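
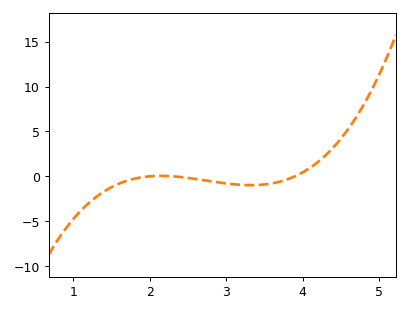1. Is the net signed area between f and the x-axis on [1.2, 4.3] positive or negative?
negative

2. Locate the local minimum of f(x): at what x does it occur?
3.3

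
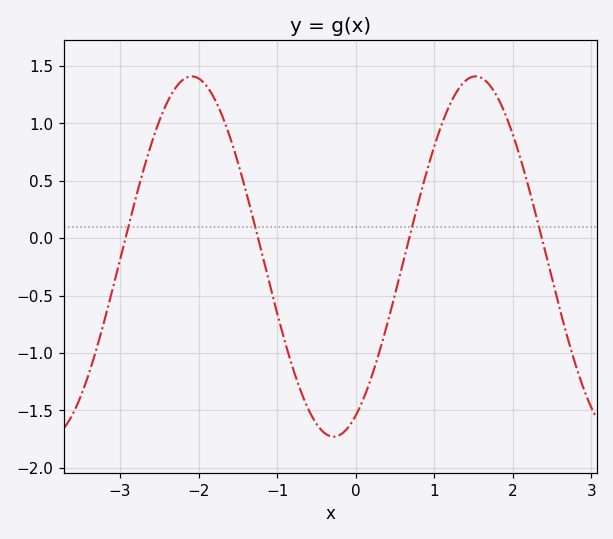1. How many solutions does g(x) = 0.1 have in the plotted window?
4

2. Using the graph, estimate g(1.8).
1.25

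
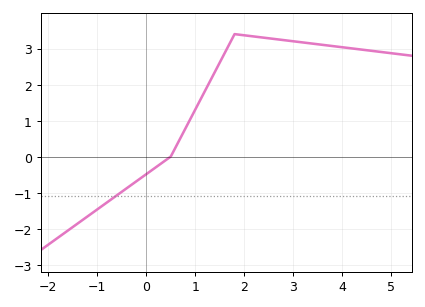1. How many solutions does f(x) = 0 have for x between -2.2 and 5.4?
1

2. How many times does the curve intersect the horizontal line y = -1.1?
1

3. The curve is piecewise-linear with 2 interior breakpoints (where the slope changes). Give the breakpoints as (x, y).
(0.5, 0); (1.8, 3.4)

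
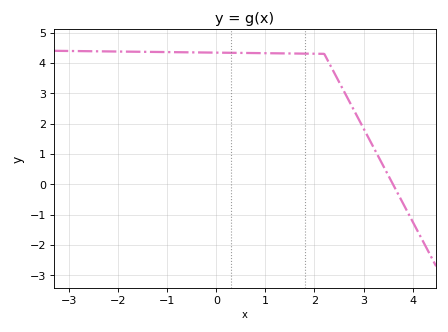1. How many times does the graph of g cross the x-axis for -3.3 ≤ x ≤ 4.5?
1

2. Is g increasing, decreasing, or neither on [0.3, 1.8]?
decreasing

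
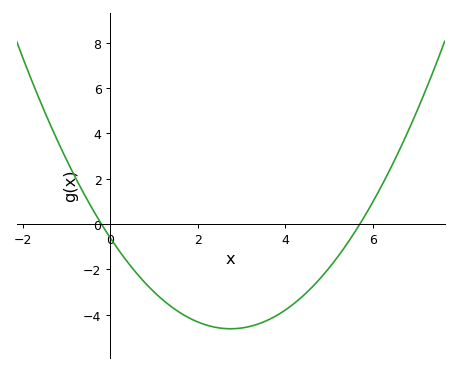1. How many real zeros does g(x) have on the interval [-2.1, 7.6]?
2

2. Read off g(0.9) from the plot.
-2.8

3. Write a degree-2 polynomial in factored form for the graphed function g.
y = 0.53(x + 0.2)(x - 5.7)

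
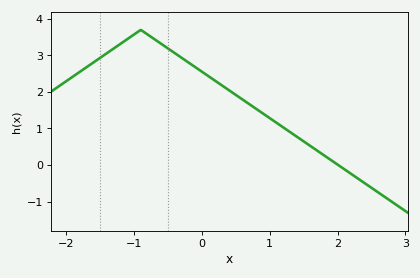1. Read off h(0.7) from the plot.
1.67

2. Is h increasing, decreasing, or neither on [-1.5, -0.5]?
neither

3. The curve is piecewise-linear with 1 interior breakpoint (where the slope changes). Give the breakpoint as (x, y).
(-0.9, 3.7)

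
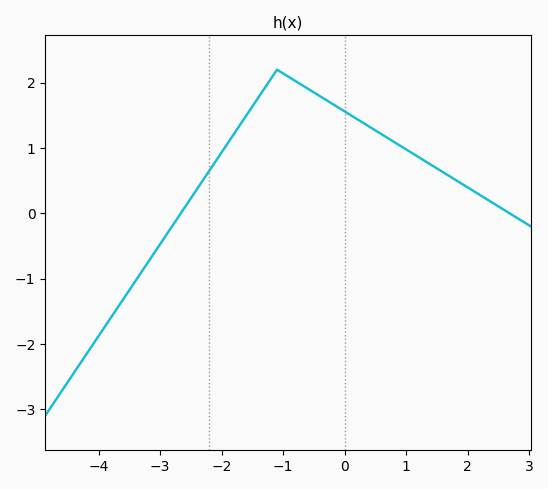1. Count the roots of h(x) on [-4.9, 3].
2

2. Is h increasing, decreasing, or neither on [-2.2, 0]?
neither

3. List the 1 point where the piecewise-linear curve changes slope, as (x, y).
(-1.1, 2.2)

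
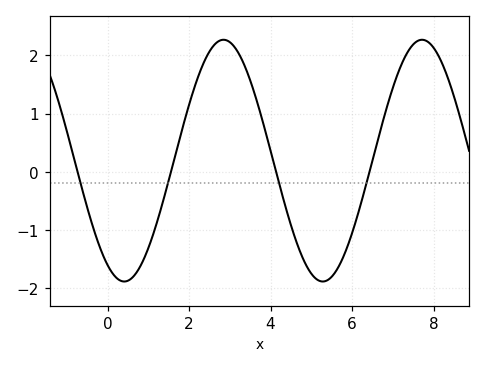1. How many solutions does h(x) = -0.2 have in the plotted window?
4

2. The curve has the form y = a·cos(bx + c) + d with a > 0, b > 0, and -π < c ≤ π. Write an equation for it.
y = 2.08cos(1.3x + 2.6) + 0.19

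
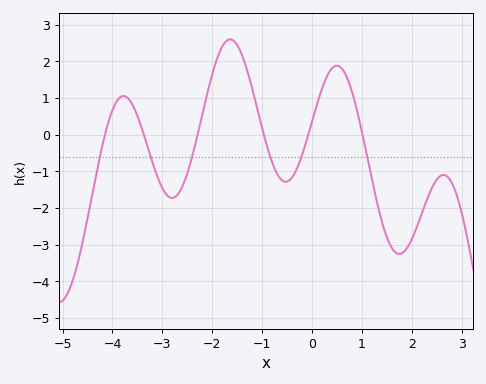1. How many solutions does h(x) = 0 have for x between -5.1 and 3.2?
6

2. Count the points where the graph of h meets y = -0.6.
6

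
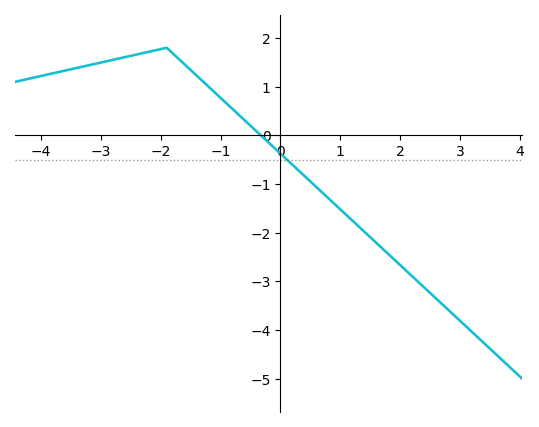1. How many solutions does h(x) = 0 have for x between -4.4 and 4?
1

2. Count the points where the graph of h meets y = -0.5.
1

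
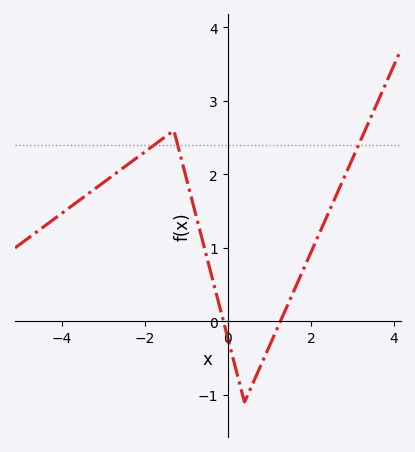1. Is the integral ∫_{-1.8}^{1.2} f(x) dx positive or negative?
positive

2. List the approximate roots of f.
-0.105, 1.26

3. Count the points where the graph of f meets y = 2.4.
3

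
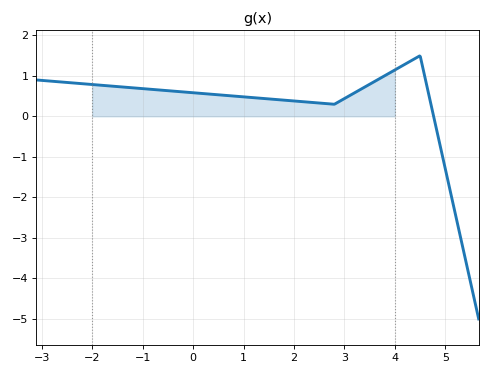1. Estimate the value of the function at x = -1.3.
0.7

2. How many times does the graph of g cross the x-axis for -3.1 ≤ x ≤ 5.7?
1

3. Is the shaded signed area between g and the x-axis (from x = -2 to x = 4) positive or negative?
positive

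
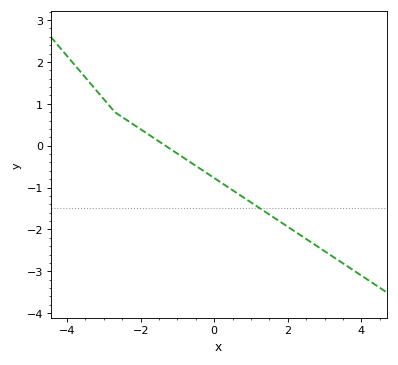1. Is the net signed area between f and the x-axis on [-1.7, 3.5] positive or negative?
negative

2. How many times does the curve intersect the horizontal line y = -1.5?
1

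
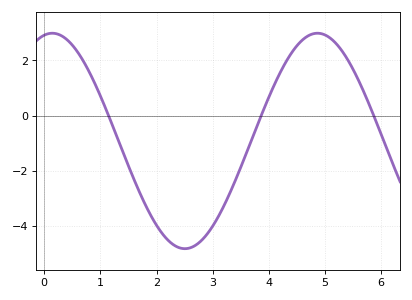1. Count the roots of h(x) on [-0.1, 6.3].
3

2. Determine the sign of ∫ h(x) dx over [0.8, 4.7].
negative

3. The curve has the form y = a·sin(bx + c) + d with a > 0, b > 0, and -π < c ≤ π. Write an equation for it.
y = 3.9sin(1.3x + 1.4) - 0.92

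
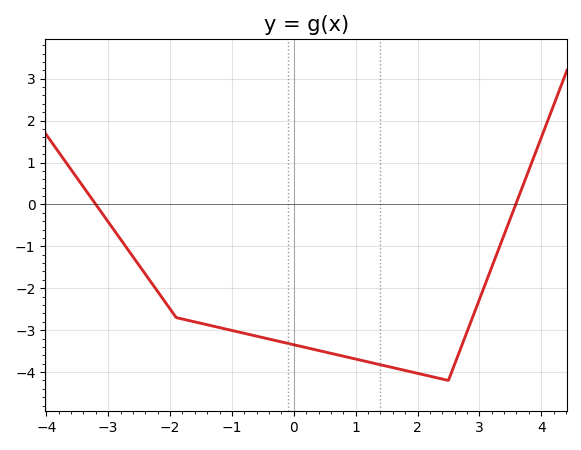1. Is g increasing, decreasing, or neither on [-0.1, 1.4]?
decreasing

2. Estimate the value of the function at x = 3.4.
-0.7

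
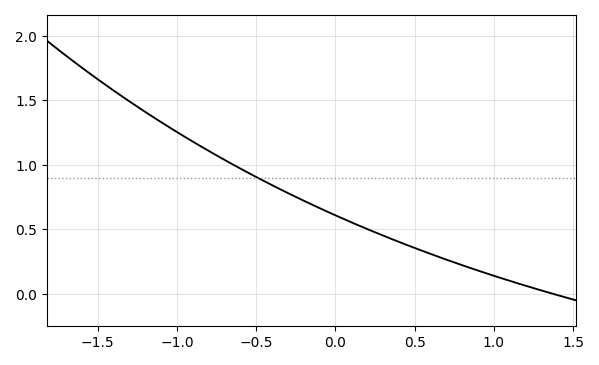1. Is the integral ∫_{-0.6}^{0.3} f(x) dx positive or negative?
positive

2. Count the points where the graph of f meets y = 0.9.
1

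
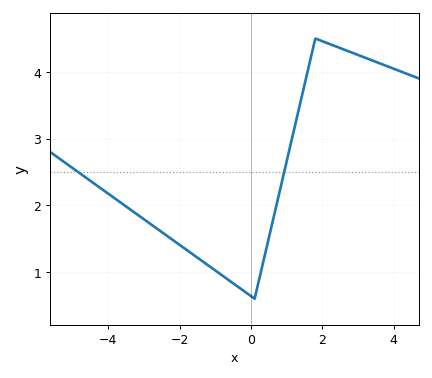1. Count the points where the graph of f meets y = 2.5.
2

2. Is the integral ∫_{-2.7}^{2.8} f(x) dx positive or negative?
positive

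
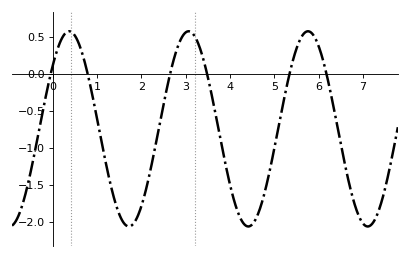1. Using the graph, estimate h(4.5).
-2.05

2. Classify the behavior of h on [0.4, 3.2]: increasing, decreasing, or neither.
neither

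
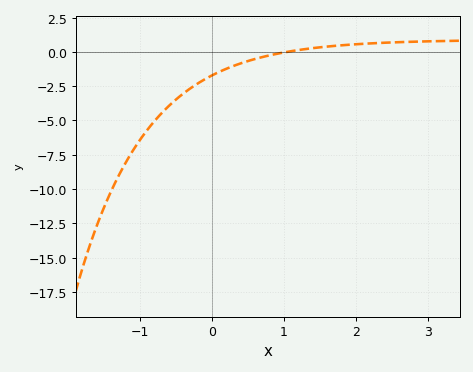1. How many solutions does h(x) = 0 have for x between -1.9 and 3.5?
1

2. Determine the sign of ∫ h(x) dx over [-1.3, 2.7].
negative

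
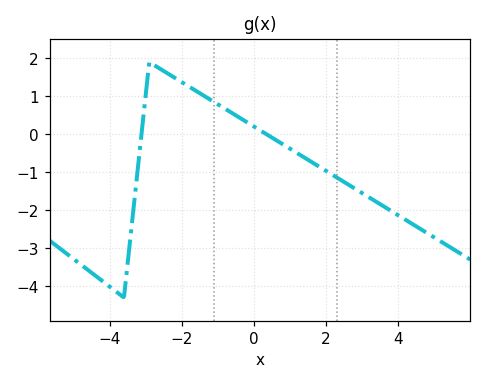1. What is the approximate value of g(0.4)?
0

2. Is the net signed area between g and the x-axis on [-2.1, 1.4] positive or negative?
positive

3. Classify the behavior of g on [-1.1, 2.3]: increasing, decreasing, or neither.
decreasing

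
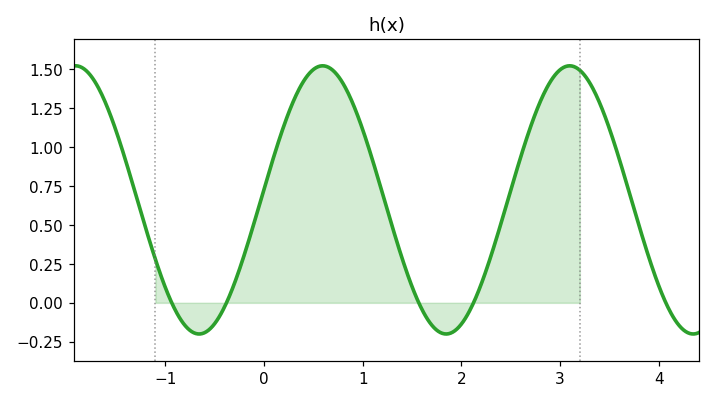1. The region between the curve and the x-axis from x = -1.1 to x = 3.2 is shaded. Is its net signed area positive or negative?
positive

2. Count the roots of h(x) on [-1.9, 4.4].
5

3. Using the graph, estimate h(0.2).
1.13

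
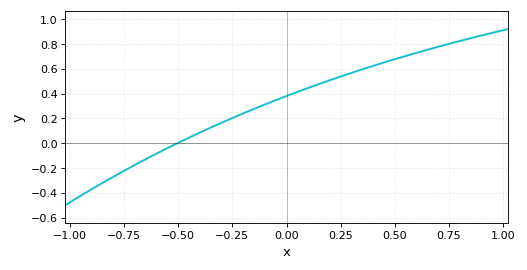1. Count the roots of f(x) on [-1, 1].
1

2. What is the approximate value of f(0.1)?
0.445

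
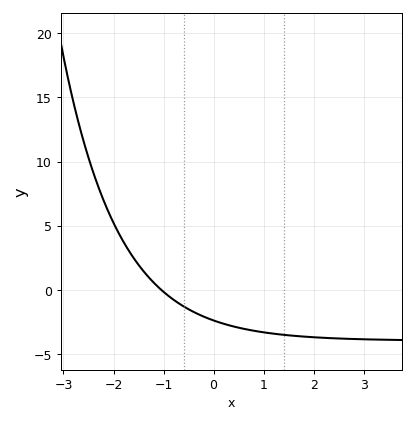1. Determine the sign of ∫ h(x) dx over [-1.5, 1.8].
negative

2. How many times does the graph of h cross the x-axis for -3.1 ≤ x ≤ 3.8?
1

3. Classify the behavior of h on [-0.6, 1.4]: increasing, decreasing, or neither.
decreasing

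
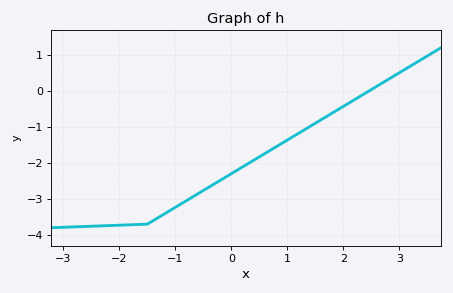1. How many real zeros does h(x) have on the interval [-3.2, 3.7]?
1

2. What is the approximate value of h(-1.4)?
-3.61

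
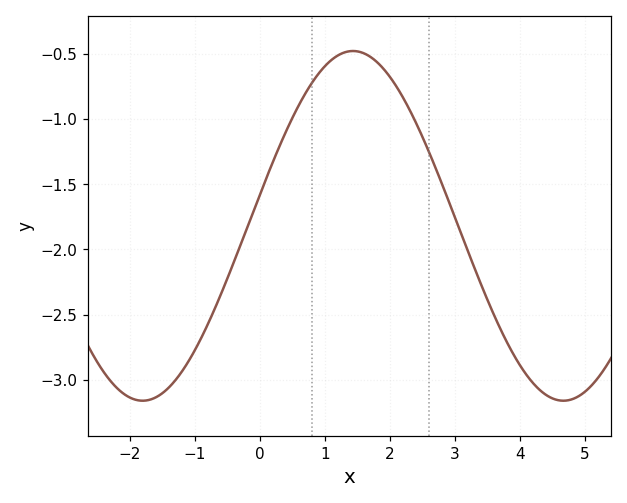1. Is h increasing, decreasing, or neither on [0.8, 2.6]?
neither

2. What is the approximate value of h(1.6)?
-0.498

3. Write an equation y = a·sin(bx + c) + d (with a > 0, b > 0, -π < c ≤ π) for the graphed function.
y = 1.34sin(0.97x + 0.182) - 1.82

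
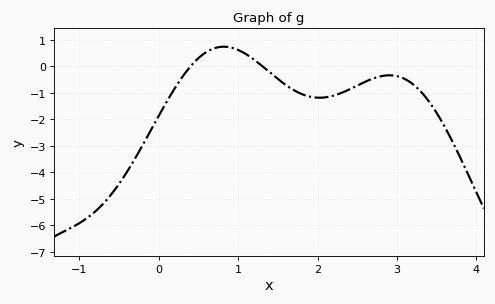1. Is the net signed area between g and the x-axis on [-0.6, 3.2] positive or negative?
negative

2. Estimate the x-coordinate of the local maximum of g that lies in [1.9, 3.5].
2.9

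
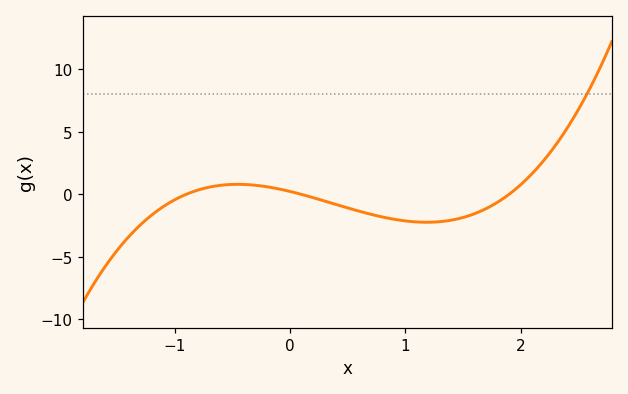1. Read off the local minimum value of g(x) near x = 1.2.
-2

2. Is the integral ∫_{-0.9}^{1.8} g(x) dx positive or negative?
negative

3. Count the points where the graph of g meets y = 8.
1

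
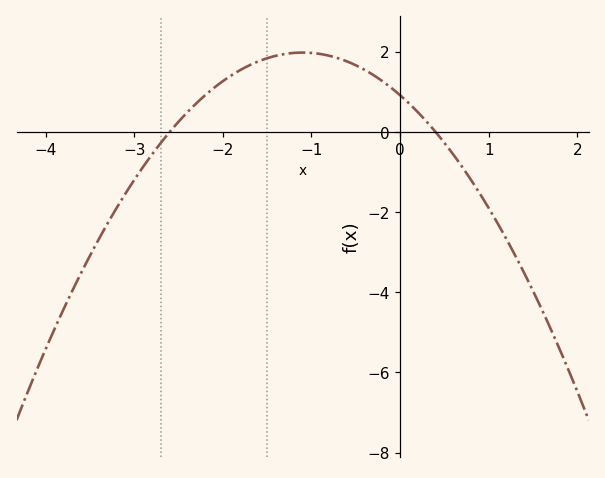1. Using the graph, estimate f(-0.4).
1.6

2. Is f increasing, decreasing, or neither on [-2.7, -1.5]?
increasing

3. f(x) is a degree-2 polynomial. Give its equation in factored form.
y = -0.88(x + 2.6)(x - 0.4)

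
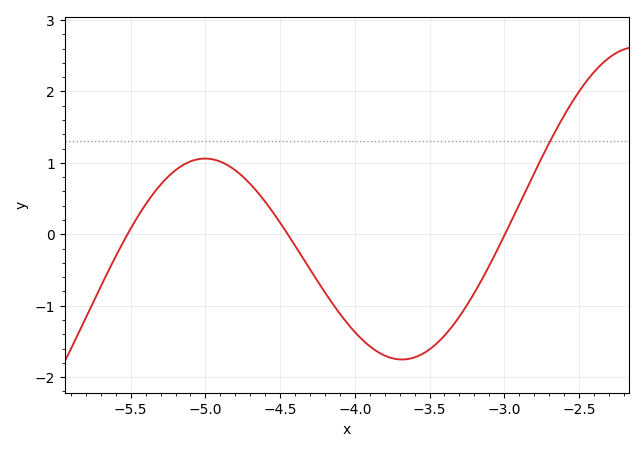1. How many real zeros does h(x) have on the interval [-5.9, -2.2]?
3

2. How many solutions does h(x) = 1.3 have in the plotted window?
1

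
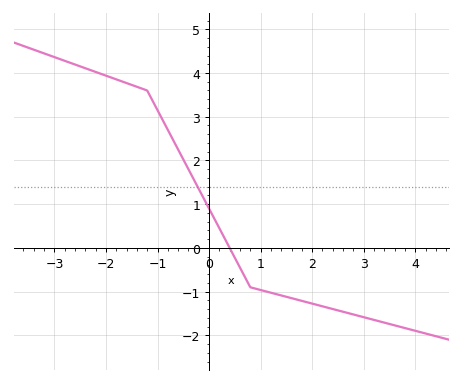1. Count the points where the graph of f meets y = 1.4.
1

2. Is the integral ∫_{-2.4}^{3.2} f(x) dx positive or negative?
positive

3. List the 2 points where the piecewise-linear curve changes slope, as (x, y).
(-1.2, 3.6); (0.8, -0.9)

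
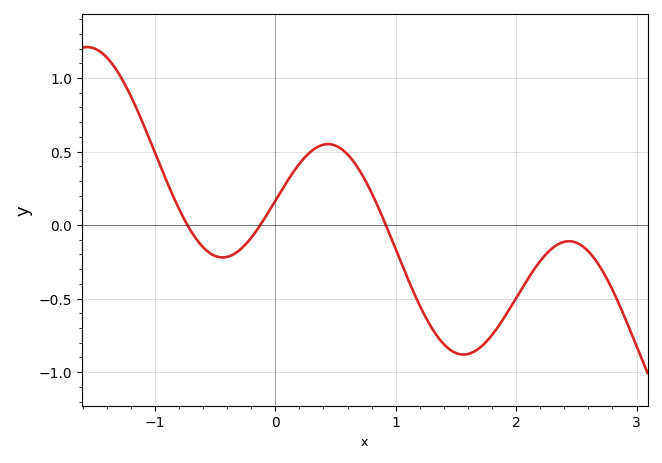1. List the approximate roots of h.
-0.7, -0.1, 0.9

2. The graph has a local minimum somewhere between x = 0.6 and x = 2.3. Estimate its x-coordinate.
1.6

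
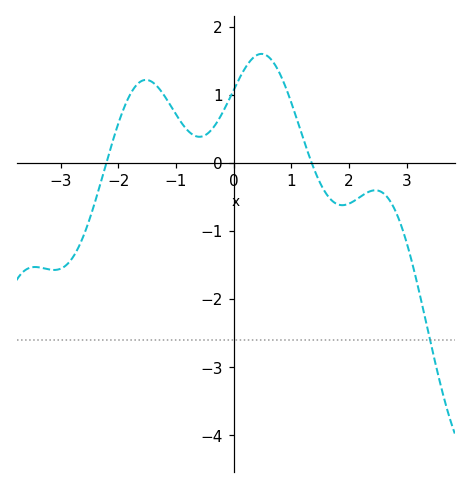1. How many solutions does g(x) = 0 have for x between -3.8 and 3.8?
2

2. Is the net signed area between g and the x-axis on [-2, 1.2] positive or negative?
positive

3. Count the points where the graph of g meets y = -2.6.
1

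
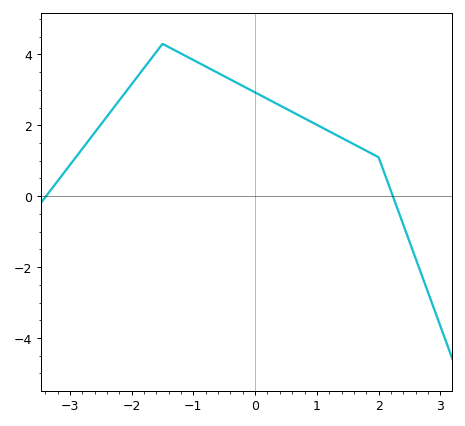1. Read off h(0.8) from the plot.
2.2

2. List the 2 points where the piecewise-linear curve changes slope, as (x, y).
(-1.5, 4.3); (2, 1.1)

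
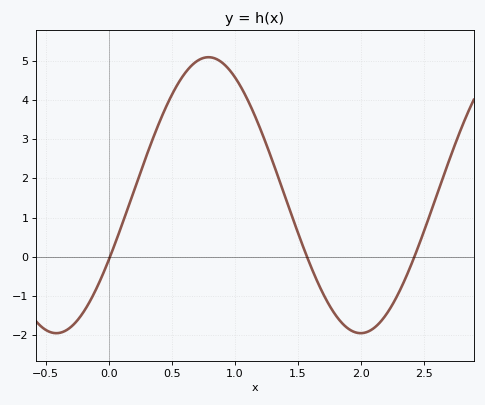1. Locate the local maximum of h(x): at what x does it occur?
0.792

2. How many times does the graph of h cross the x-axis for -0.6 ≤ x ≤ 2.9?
3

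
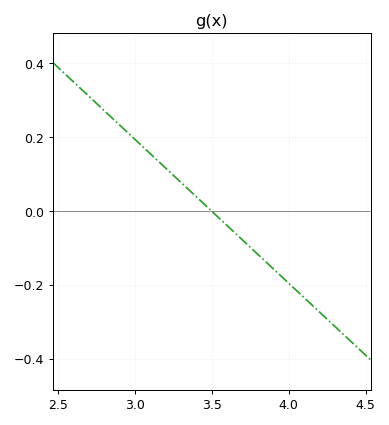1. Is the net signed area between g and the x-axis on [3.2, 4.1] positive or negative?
negative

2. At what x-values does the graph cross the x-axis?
3.5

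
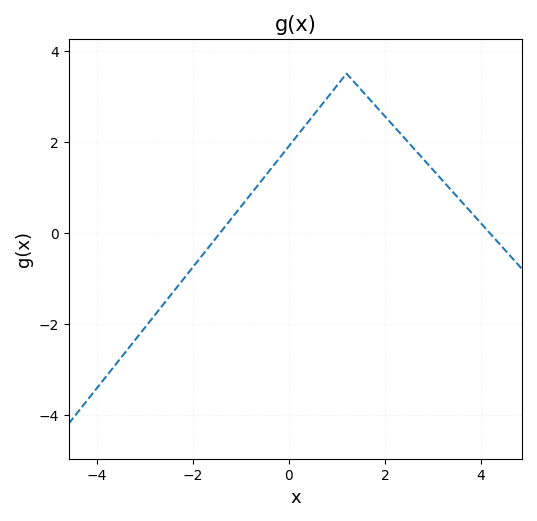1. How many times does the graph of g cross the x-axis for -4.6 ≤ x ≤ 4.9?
2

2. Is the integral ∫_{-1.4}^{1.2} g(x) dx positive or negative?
positive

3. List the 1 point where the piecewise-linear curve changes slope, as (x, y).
(1.2, 3.5)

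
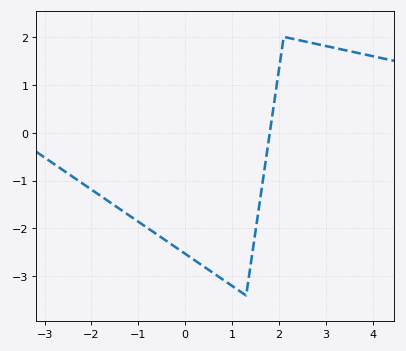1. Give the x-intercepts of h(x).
1.8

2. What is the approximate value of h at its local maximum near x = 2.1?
2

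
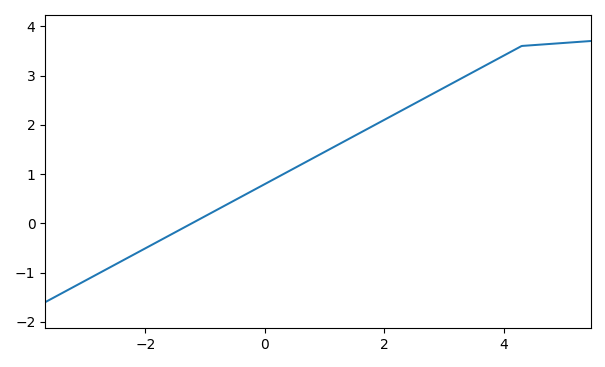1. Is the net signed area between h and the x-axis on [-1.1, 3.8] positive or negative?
positive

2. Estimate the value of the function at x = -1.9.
-0.4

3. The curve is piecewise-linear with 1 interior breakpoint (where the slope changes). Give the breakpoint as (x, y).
(4.3, 3.6)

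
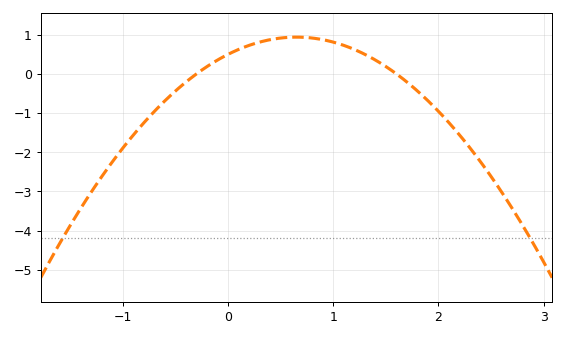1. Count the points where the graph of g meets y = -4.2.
2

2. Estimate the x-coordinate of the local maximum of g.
0.65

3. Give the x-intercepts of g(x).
-0.3, 1.6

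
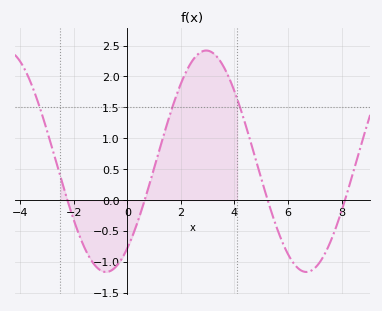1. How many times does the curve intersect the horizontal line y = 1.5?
3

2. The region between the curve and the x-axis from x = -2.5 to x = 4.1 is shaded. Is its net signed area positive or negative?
positive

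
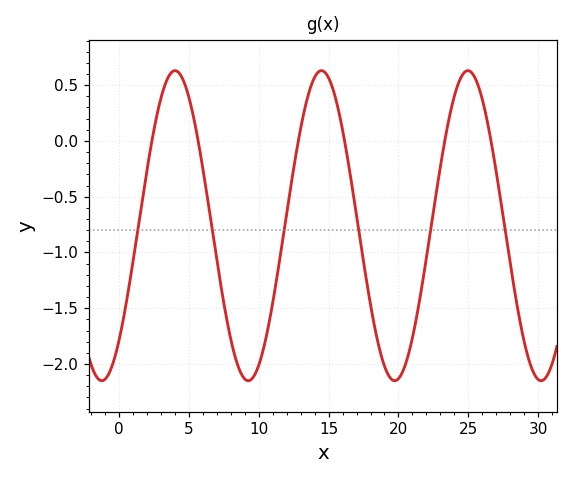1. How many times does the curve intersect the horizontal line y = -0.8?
6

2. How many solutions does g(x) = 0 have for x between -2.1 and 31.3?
6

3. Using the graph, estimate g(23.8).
0.304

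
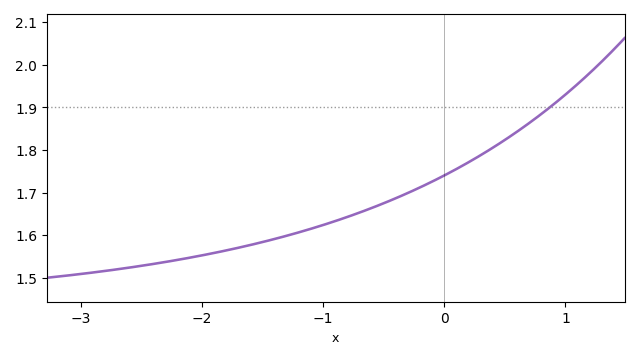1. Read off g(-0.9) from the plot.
1.63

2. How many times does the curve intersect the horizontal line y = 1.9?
1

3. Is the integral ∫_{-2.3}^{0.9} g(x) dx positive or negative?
positive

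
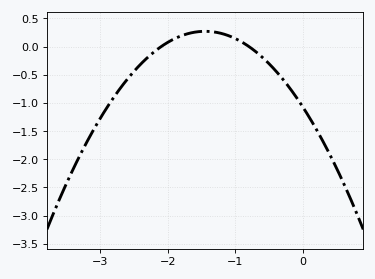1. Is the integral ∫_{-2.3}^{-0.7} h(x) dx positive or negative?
positive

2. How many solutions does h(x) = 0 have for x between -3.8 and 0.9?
2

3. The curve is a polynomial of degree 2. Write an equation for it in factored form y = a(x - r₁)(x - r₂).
y = -0.64(x + 2.1)(x + 0.8)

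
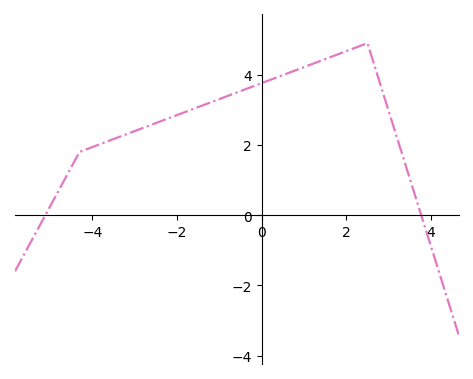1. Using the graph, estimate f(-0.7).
3.44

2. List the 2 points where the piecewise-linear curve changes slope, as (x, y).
(-4.3, 1.8); (2.5, 4.9)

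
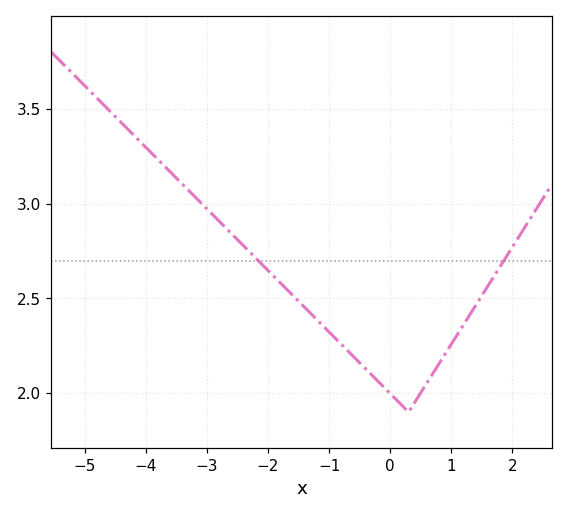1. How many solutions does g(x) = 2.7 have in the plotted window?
2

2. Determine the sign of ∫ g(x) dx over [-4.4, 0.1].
positive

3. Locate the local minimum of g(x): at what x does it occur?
0.2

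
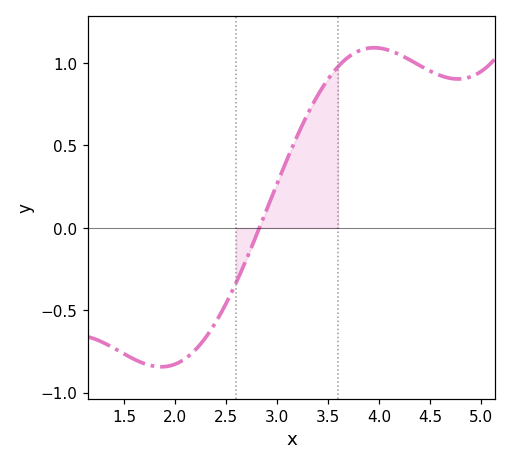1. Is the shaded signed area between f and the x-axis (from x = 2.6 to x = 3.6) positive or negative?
positive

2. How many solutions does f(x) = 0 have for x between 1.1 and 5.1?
1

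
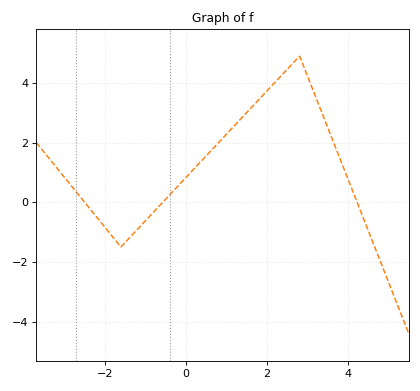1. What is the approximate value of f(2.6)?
4.6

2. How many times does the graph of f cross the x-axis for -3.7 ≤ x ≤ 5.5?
3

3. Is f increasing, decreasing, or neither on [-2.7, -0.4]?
neither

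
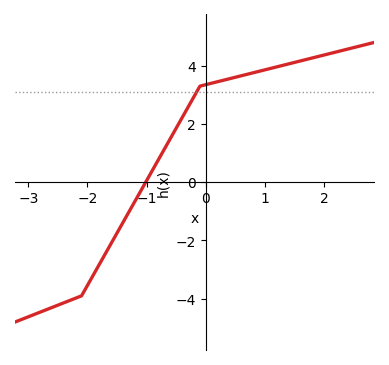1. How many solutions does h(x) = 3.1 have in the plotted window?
1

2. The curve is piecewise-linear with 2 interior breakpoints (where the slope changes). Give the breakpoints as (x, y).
(-2.1, -3.9); (-0.1, 3.3)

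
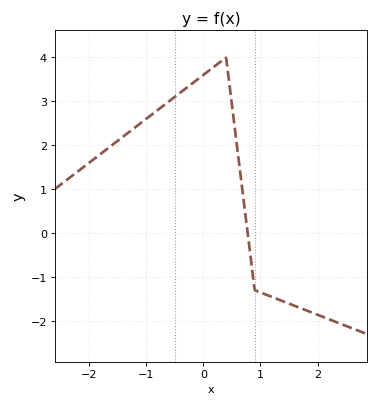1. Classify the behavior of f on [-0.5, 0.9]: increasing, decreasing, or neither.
neither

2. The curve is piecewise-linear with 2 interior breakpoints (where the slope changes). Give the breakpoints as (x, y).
(0.4, 4); (0.9, -1.3)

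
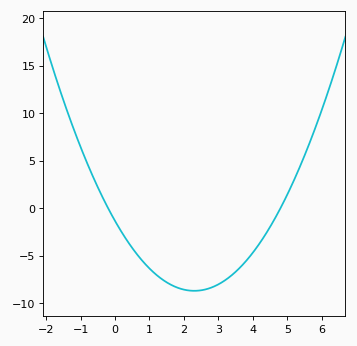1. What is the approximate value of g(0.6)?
-4.5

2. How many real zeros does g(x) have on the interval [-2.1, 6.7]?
2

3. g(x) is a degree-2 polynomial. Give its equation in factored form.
y = 1.39(x + 0.2)(x - 4.8)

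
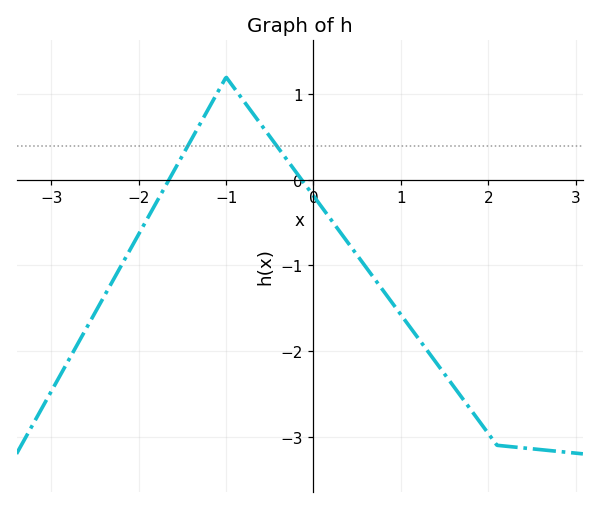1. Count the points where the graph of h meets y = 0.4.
2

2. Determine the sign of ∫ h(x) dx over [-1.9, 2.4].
negative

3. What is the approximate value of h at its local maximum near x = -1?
1.2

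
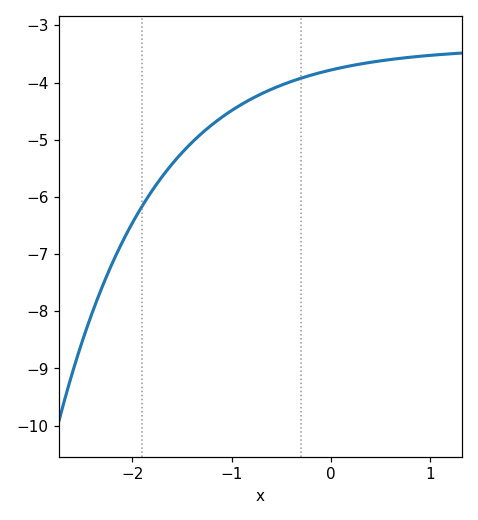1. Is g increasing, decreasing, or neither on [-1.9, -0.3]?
increasing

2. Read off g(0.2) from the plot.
-3.7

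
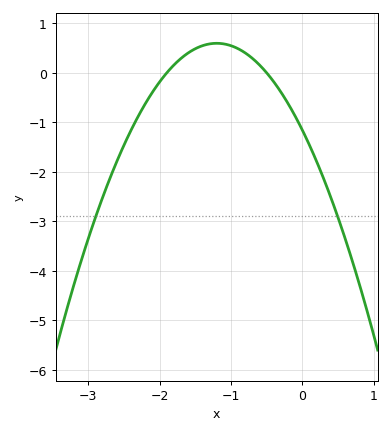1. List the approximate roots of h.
-1.9, -0.5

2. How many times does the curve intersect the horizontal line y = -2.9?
2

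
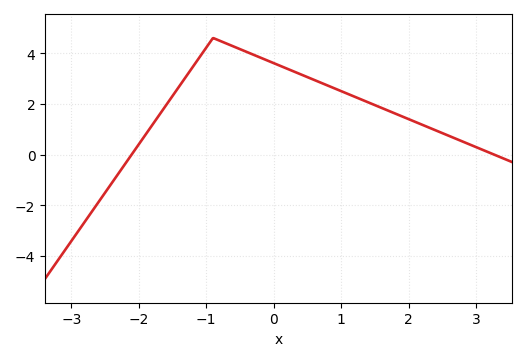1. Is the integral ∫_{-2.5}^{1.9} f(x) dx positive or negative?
positive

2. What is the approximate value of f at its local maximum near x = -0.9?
4.6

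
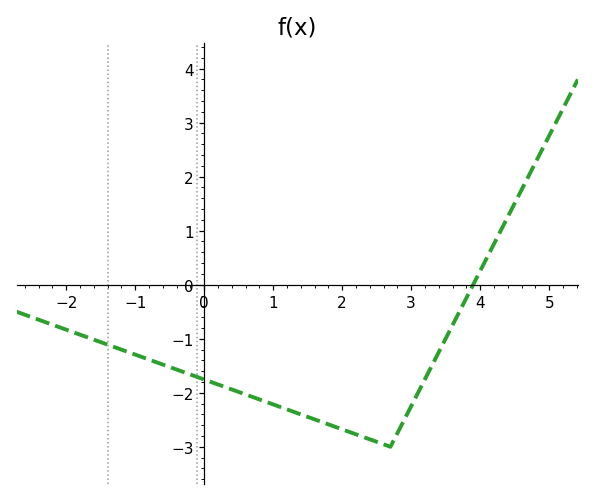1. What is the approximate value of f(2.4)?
-2.9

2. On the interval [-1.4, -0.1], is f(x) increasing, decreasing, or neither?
decreasing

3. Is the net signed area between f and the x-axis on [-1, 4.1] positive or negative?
negative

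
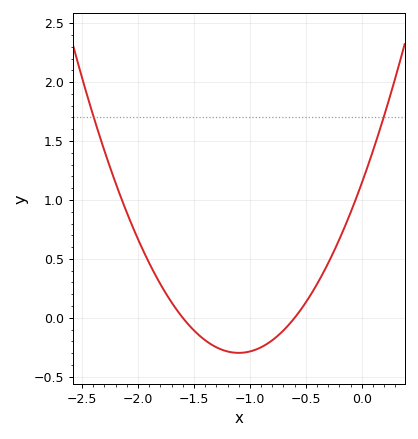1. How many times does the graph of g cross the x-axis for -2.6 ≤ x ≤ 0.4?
2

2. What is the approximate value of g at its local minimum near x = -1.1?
-0.298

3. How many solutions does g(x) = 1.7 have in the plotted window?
2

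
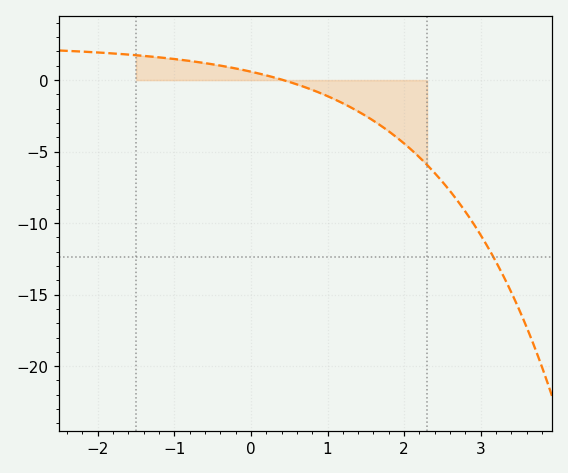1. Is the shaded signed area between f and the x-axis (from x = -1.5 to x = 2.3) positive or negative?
negative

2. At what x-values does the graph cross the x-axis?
0.423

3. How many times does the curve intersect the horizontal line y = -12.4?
1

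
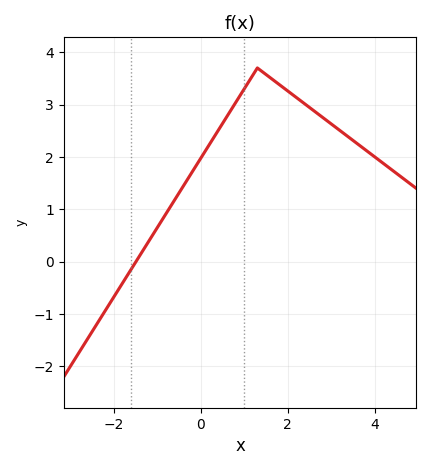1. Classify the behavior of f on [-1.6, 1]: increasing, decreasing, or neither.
increasing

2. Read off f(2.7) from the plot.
2.8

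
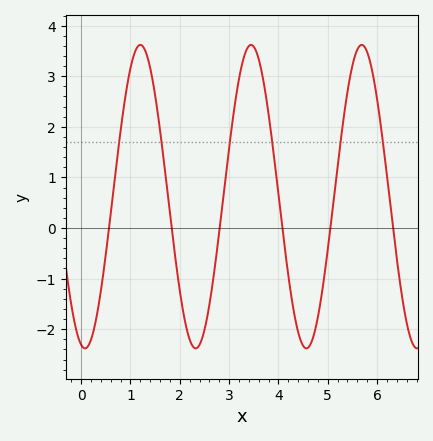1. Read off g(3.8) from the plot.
2.3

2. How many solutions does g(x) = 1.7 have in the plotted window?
6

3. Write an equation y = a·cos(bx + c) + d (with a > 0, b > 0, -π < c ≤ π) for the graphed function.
y = 3cos(2.8x + 2.9) + 0.62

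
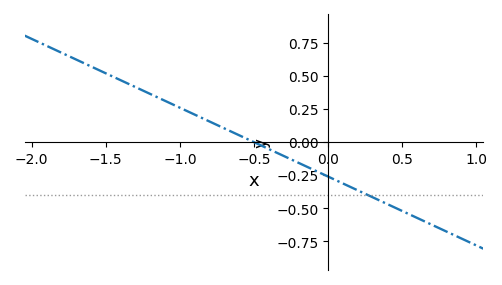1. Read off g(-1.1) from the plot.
0.32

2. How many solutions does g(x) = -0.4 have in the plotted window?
1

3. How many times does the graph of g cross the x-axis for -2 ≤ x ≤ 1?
1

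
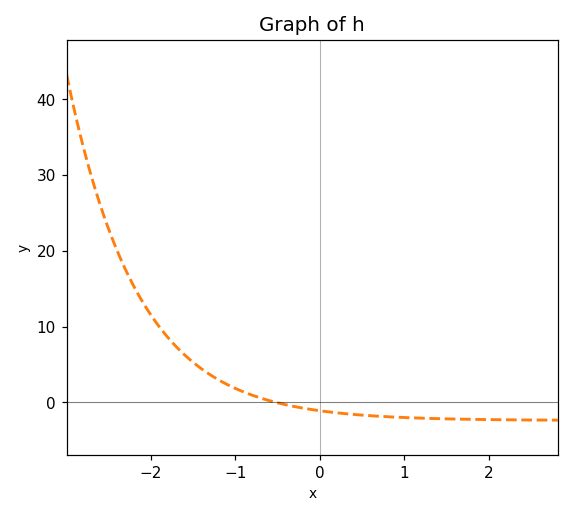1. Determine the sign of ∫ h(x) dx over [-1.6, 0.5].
positive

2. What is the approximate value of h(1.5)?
-2.16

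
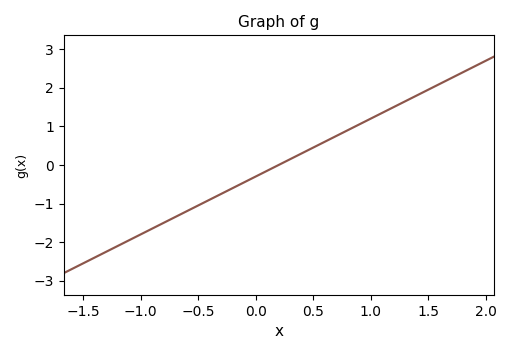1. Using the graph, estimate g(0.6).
0.6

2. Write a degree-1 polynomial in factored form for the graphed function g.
y = 1.5(x - 0.2)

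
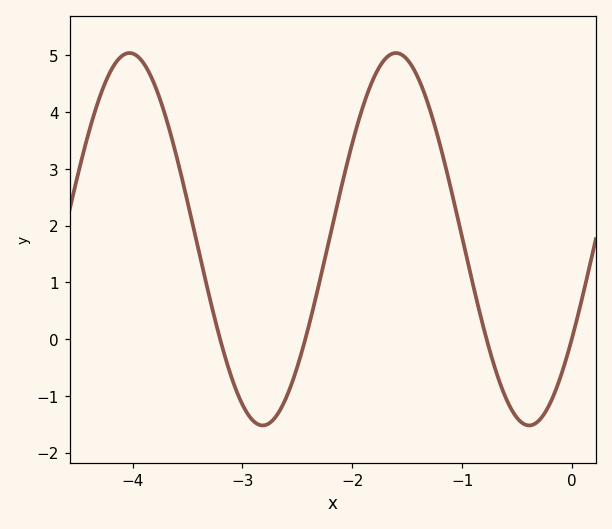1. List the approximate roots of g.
-3.2, -2.4, -0.8, 0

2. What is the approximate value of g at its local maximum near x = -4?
5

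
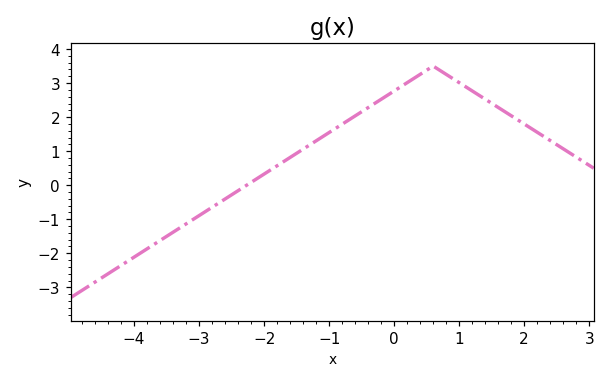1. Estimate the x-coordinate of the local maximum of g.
0.6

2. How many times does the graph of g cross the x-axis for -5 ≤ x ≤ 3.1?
1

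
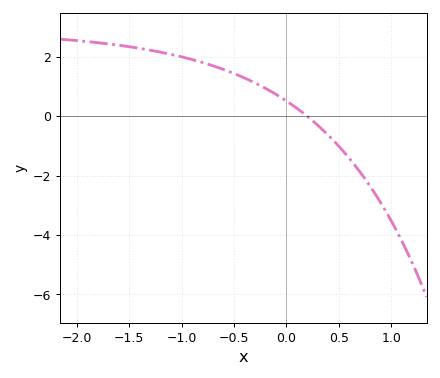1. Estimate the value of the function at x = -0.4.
1.2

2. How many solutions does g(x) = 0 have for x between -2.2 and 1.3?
1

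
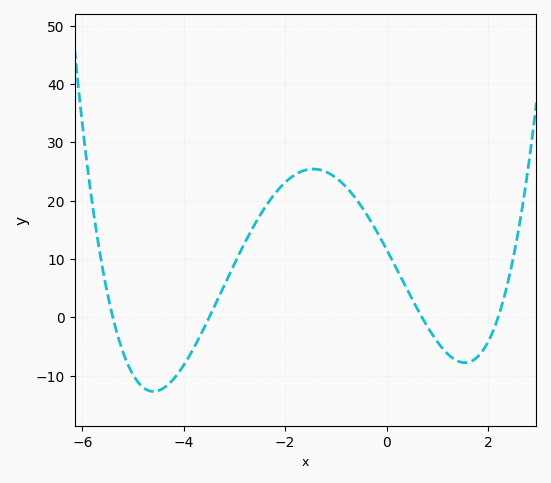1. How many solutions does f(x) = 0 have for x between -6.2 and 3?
4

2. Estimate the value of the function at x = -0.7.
21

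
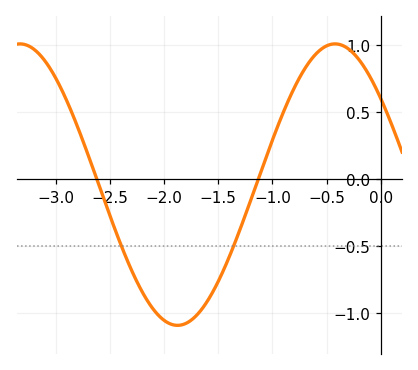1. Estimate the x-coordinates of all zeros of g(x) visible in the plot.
-2.62, -1.13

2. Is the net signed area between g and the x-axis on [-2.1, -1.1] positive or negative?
negative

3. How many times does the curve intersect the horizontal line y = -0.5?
2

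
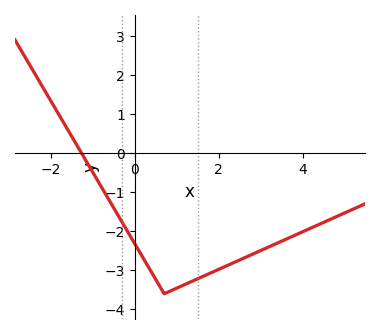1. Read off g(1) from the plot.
-3.46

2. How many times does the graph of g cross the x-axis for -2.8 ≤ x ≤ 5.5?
1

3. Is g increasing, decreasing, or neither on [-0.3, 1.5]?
neither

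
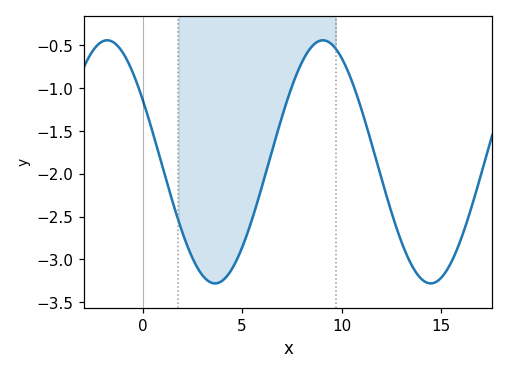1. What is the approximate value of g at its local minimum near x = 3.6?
-3.28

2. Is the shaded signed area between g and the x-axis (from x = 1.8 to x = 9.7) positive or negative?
negative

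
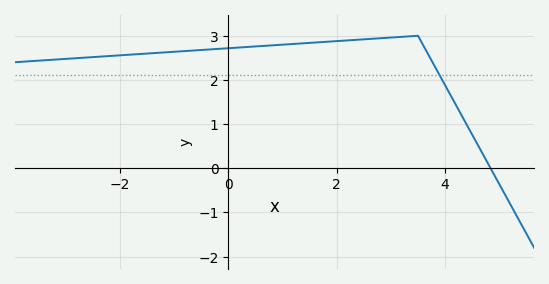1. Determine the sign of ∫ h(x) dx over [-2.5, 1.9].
positive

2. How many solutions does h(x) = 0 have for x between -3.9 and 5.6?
1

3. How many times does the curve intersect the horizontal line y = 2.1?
1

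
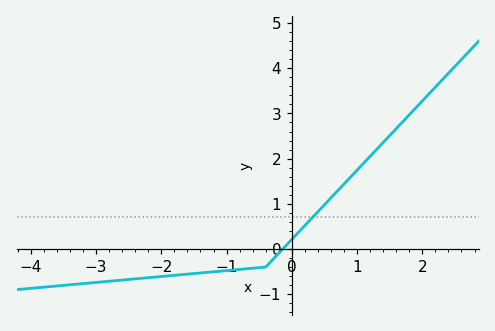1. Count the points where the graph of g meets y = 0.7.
1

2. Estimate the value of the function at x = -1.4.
-0.531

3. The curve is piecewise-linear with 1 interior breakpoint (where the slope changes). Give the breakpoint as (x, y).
(-0.4, -0.4)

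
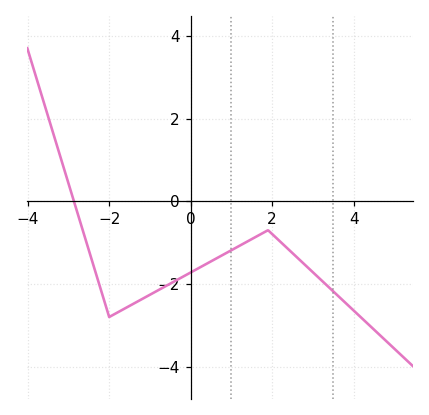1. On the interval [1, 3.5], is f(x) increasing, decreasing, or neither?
neither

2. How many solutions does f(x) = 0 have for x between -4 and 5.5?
1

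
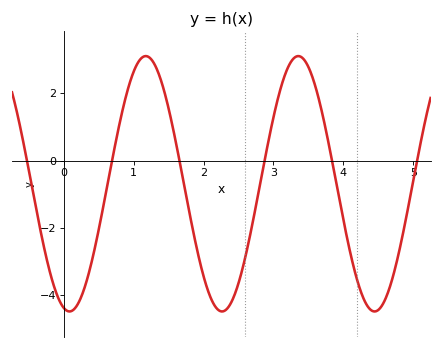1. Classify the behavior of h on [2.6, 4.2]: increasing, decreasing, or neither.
neither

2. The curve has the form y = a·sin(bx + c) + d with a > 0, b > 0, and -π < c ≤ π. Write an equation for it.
y = 3.79sin(2.88x - 1.81) - 0.69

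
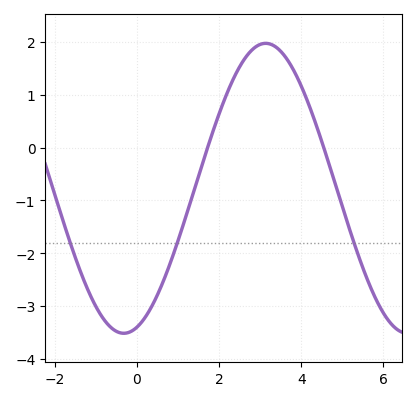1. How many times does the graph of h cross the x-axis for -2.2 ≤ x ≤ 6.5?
2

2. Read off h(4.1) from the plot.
1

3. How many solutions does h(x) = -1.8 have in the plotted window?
3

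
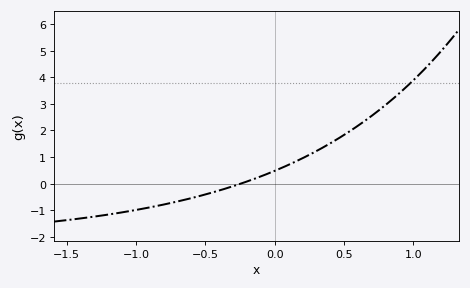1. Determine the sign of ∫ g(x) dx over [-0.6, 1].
positive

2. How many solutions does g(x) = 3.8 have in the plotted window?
1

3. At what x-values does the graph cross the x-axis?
-0.25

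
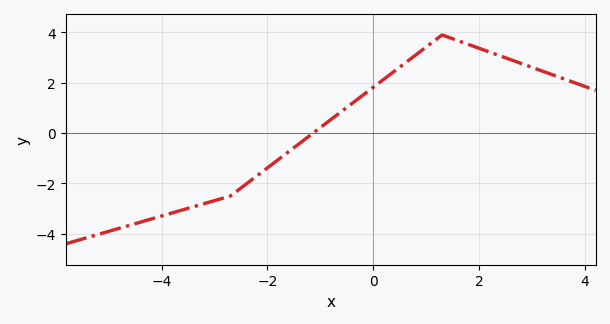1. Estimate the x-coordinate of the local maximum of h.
1.4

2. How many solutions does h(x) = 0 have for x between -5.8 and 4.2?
1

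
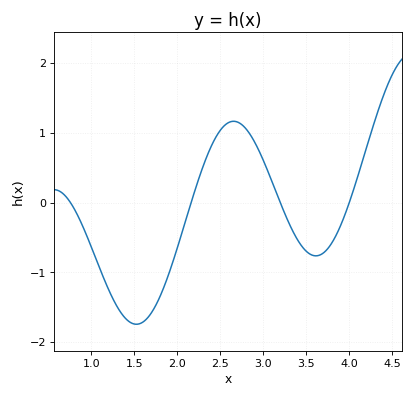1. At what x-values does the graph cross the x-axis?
0.8, 2.2, 3.2, 4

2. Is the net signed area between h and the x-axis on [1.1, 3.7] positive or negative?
negative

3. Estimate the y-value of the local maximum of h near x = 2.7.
1.2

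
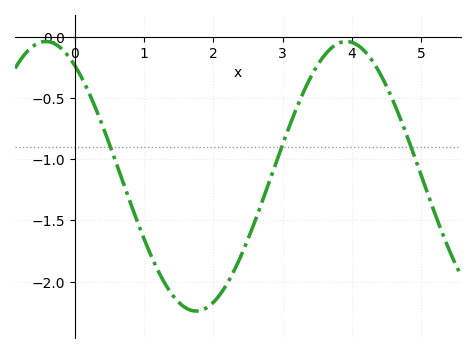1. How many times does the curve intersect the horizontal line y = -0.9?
3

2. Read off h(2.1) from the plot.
-2.1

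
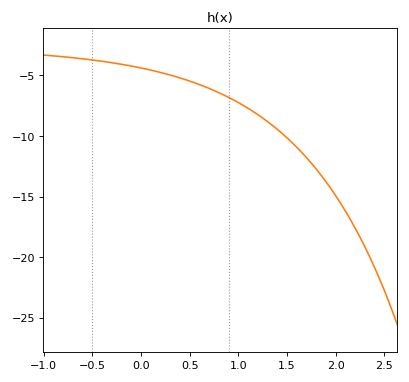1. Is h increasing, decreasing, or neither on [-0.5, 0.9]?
decreasing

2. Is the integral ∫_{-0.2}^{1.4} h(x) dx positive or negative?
negative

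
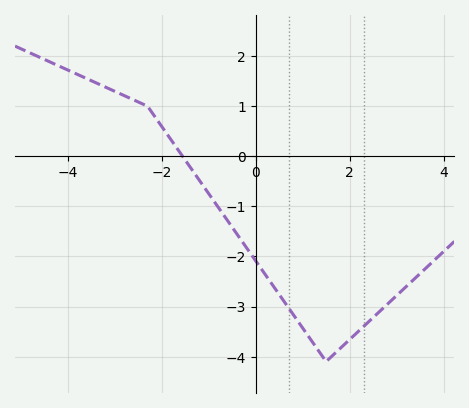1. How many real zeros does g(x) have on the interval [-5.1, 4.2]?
1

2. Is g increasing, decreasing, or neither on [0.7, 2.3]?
neither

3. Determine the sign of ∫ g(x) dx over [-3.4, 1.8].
negative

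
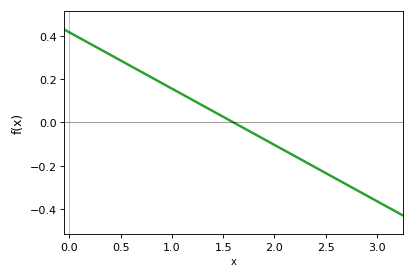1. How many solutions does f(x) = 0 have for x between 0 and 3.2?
1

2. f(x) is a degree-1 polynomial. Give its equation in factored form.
y = -0.26(x - 1.6)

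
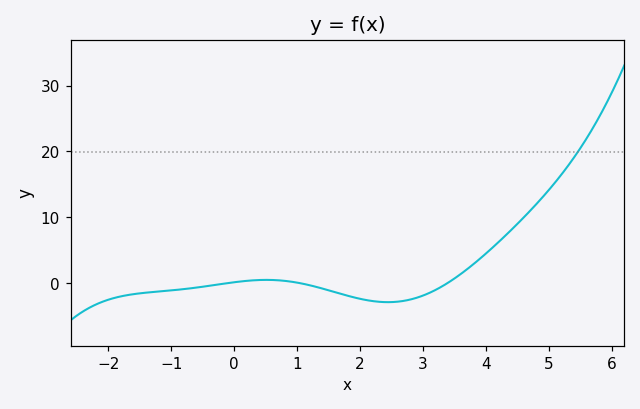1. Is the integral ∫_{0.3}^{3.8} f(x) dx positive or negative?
negative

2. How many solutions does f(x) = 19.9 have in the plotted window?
1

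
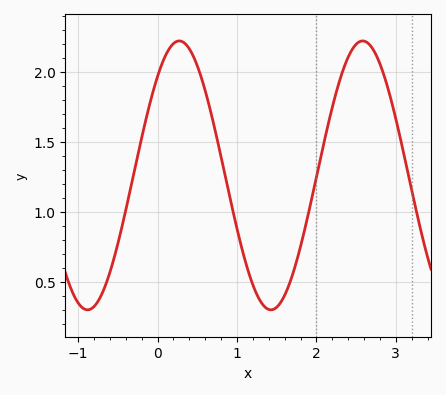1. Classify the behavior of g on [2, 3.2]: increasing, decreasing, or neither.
neither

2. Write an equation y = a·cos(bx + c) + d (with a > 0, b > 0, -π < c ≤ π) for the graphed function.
y = 0.96cos(2.7x - 0.74) + 1.26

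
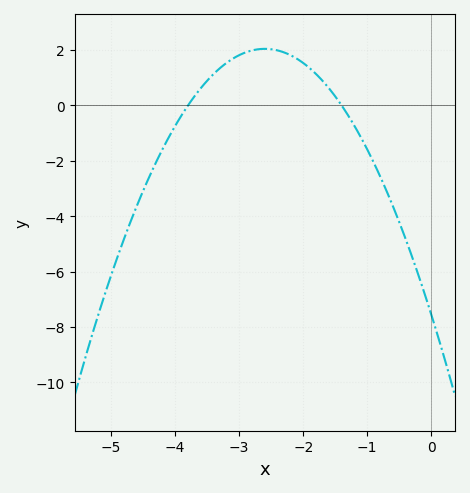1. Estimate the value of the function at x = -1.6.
0.625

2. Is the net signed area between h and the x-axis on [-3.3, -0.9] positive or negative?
positive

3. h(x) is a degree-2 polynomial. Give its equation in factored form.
y = -1.42(x + 3.8)(x + 1.4)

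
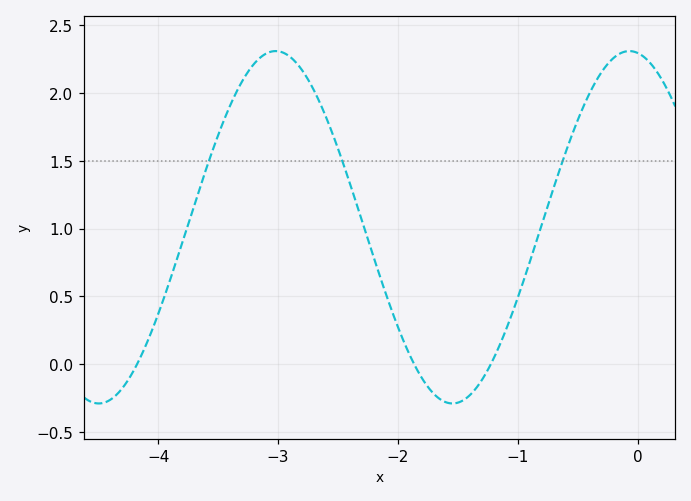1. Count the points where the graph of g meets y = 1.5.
3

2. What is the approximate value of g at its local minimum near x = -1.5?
-0.3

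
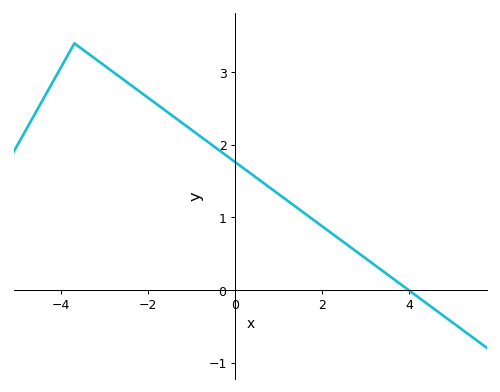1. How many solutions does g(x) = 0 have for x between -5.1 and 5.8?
1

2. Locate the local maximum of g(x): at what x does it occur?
-3.7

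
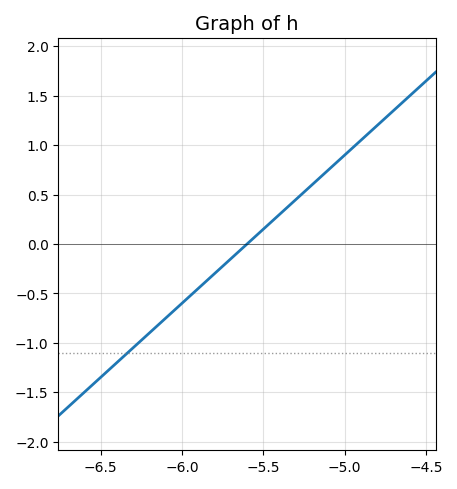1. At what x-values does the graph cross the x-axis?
-5.6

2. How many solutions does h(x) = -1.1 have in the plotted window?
1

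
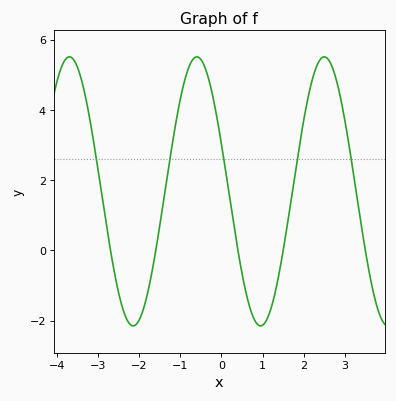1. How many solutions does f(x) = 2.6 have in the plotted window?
5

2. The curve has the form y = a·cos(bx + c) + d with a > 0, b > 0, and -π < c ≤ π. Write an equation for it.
y = 3.83cos(2.03x + 1.21) + 1.68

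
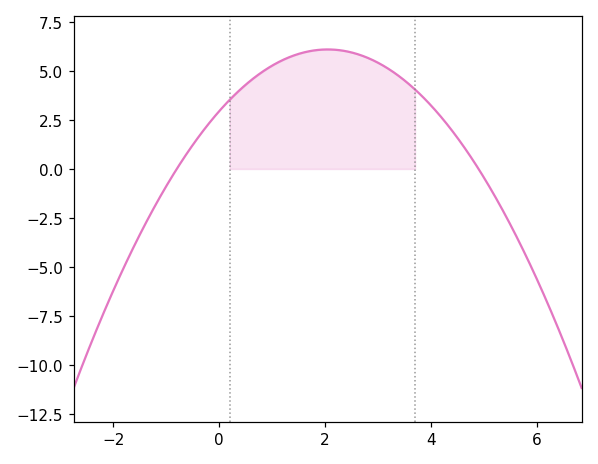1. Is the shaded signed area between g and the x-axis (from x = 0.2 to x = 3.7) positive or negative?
positive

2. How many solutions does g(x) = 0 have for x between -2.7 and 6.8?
2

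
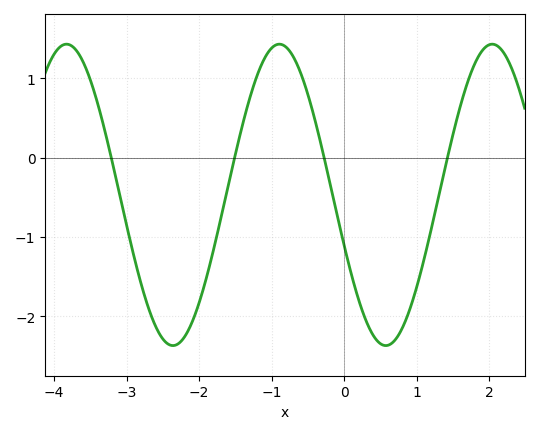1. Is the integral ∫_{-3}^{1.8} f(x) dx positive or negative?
negative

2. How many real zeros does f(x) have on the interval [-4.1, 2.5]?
4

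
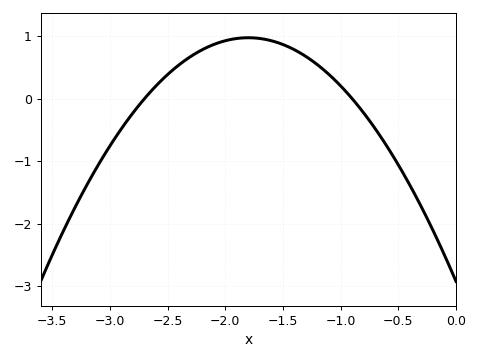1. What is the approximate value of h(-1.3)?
0.7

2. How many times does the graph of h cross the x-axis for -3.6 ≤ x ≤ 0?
2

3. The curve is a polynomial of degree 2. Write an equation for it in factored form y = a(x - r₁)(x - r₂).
y = -1.2(x + 2.7)(x + 0.9)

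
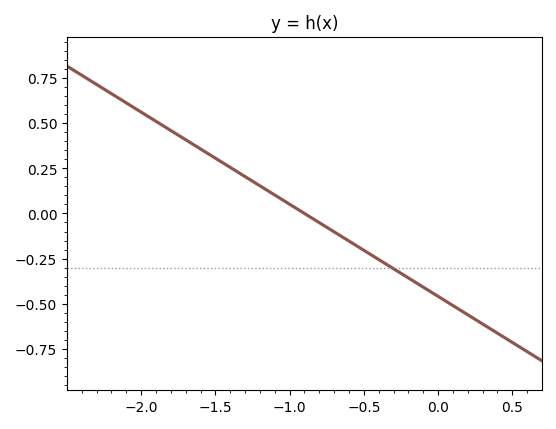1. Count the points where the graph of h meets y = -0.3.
1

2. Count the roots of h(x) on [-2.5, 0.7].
1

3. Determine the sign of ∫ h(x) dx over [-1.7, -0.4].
positive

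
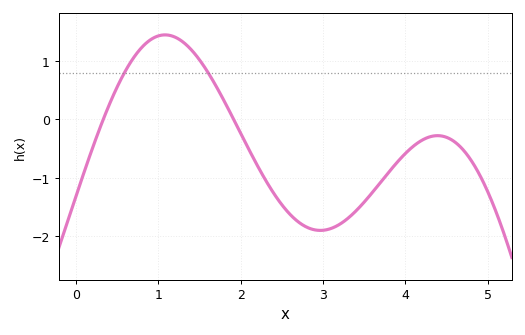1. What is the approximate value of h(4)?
-0.6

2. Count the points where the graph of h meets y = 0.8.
2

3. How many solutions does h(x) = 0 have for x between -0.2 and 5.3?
2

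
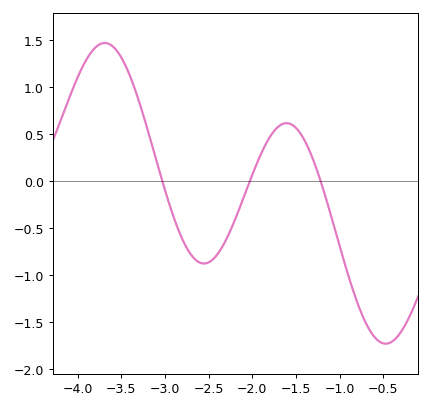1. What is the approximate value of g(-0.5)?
-1.75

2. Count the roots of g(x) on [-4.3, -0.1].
3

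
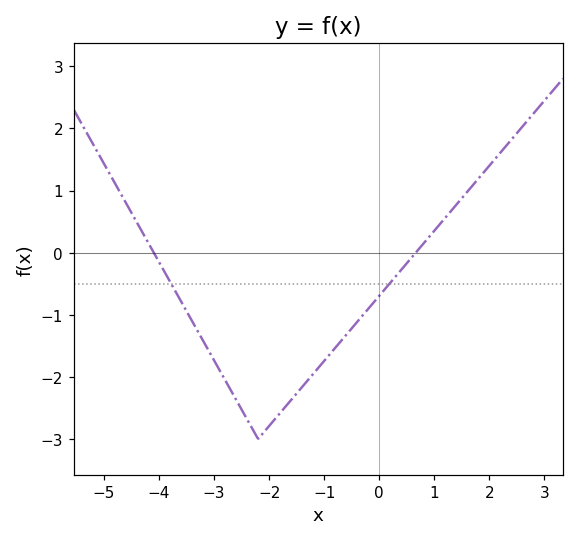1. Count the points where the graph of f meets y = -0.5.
2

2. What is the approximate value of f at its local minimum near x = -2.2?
-3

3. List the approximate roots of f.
-4, 0.6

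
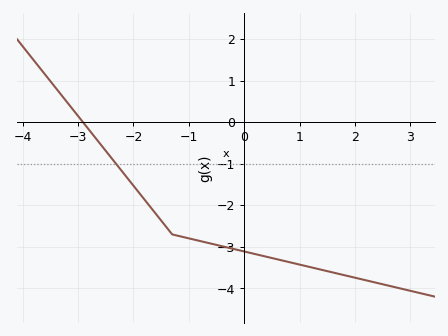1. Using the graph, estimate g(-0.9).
-2.83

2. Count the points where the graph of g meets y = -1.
1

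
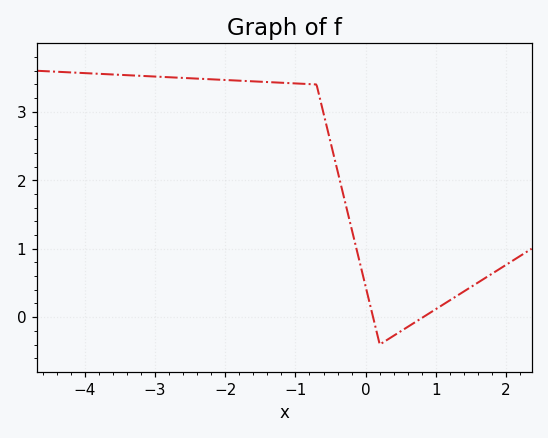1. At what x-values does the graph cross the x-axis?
0.1, 0.8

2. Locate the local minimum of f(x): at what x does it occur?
0.2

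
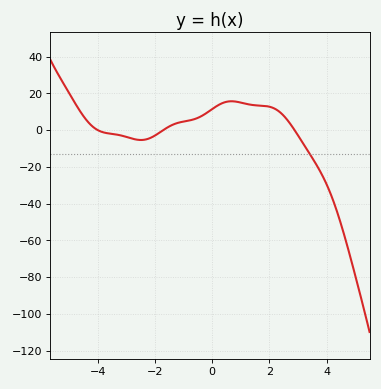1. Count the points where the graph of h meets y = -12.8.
1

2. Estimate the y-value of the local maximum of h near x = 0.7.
16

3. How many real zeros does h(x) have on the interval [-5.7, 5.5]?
3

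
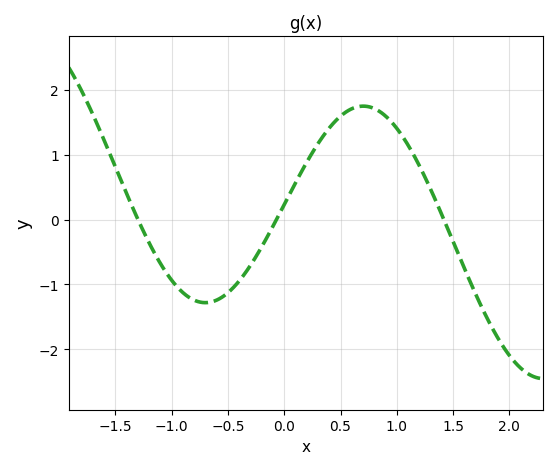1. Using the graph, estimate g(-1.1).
-0.7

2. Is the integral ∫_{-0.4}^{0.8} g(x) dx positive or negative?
positive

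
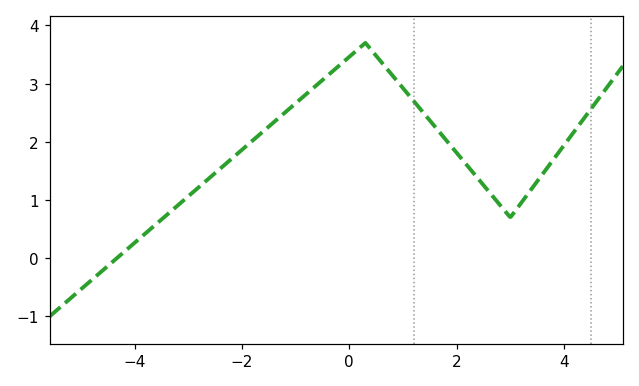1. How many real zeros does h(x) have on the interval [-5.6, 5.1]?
1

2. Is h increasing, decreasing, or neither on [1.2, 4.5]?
neither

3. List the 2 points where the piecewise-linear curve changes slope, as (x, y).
(0.3, 3.7); (3, 0.7)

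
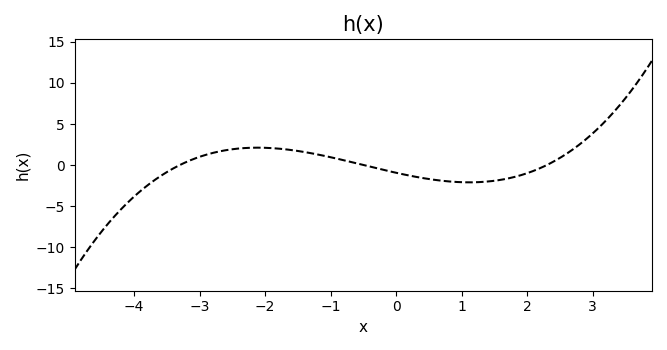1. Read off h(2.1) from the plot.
-0.5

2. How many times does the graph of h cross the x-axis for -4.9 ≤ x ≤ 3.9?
3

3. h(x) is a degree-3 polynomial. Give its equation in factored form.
y = 0.25(x + 3.3)(x + 0.5)(x - 2.3)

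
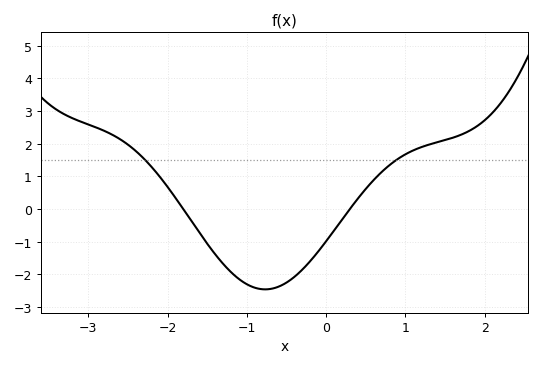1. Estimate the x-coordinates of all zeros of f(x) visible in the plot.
-1.8, 0.299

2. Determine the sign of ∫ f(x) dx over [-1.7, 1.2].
negative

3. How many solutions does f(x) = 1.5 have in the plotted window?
2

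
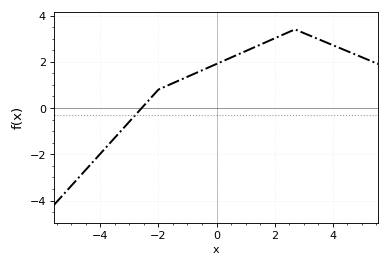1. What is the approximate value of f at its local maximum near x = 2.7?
3.4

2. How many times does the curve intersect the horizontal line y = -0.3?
1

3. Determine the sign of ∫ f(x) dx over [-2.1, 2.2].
positive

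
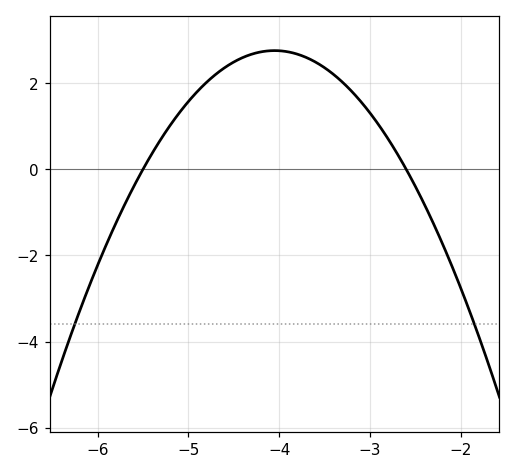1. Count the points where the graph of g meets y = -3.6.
2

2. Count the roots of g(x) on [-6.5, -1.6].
2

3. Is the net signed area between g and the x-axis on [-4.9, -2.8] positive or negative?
positive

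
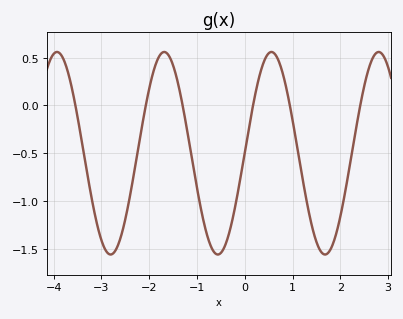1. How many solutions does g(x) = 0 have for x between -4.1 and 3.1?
6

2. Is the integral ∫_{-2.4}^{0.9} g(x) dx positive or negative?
negative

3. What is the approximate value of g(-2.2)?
-0.35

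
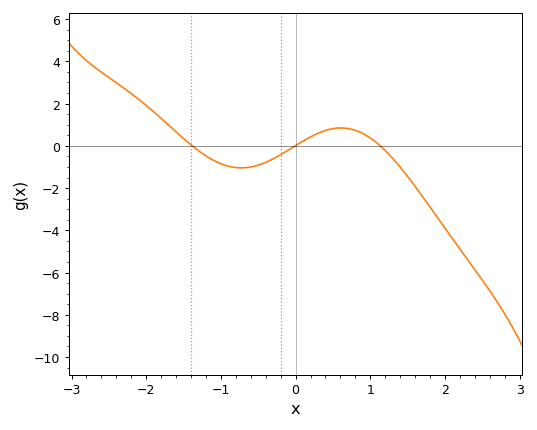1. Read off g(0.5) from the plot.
0.814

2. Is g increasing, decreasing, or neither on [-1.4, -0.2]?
neither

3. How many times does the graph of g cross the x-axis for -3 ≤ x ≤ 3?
3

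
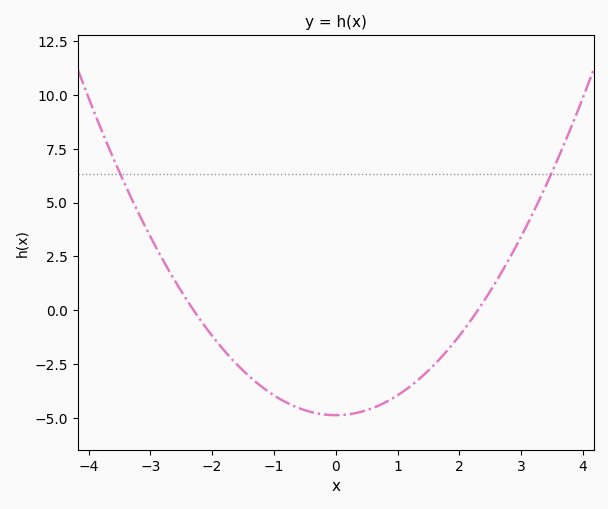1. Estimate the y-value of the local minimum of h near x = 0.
-4.8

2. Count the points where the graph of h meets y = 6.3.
2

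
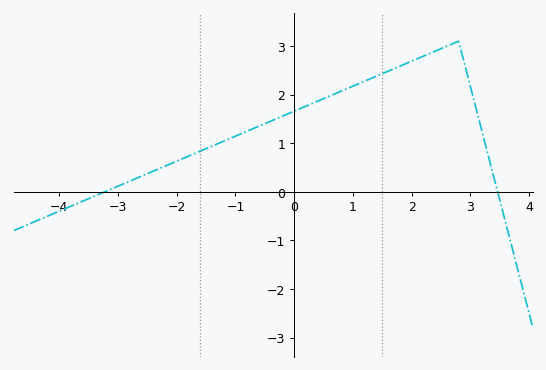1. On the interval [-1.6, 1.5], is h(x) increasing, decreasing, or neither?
increasing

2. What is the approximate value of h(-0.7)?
1.3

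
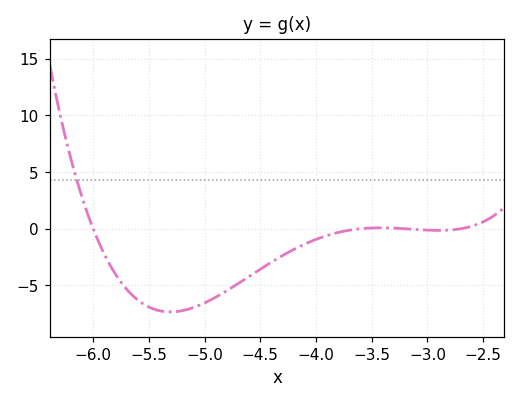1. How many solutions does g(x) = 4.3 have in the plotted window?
1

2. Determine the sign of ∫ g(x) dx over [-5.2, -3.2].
negative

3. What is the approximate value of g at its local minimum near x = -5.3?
-7.34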